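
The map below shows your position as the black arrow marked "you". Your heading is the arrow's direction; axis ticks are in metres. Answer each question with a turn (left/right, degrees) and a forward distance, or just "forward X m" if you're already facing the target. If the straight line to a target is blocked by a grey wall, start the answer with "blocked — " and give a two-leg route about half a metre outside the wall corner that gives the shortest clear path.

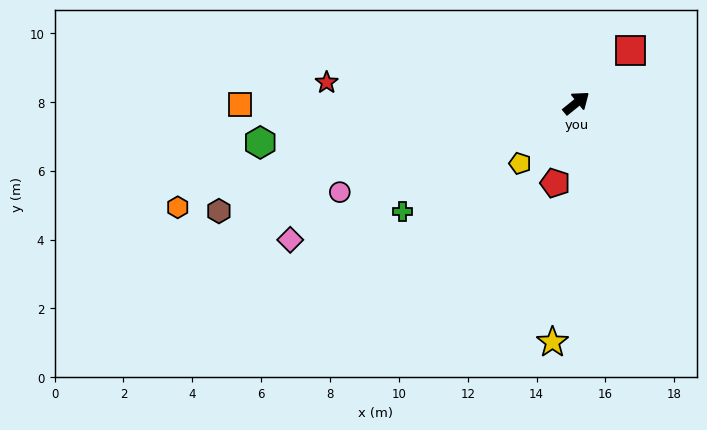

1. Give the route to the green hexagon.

turn left 148°, forward 9.3 m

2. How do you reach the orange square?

turn left 141°, forward 9.8 m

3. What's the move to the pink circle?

turn left 162°, forward 7.3 m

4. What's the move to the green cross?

turn left 173°, forward 5.9 m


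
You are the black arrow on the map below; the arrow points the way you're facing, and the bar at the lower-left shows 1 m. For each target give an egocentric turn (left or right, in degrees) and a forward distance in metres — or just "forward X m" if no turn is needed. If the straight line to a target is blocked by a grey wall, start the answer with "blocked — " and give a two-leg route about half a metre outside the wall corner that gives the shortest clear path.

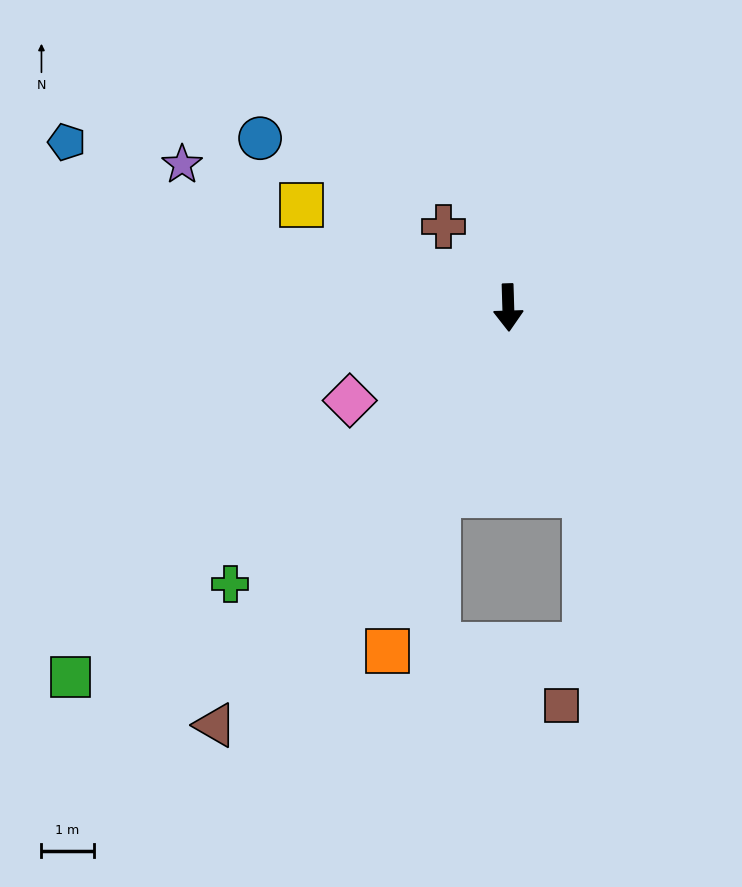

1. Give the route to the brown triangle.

turn right 37°, forward 9.8 m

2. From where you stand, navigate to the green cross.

turn right 47°, forward 7.5 m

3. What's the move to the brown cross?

turn right 143°, forward 2.0 m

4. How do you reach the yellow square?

turn right 118°, forward 4.4 m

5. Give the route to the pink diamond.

turn right 61°, forward 3.5 m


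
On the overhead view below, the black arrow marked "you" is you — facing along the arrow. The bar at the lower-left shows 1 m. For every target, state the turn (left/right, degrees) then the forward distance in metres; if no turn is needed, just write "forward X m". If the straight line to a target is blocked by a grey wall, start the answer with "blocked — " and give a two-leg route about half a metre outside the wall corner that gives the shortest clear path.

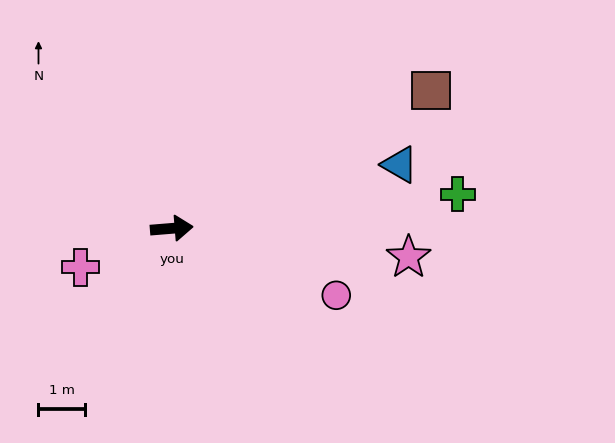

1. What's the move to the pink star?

turn right 12°, forward 5.2 m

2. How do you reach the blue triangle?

turn left 11°, forward 5.1 m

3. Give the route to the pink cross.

turn right 162°, forward 2.1 m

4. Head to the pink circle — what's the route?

turn right 27°, forward 3.8 m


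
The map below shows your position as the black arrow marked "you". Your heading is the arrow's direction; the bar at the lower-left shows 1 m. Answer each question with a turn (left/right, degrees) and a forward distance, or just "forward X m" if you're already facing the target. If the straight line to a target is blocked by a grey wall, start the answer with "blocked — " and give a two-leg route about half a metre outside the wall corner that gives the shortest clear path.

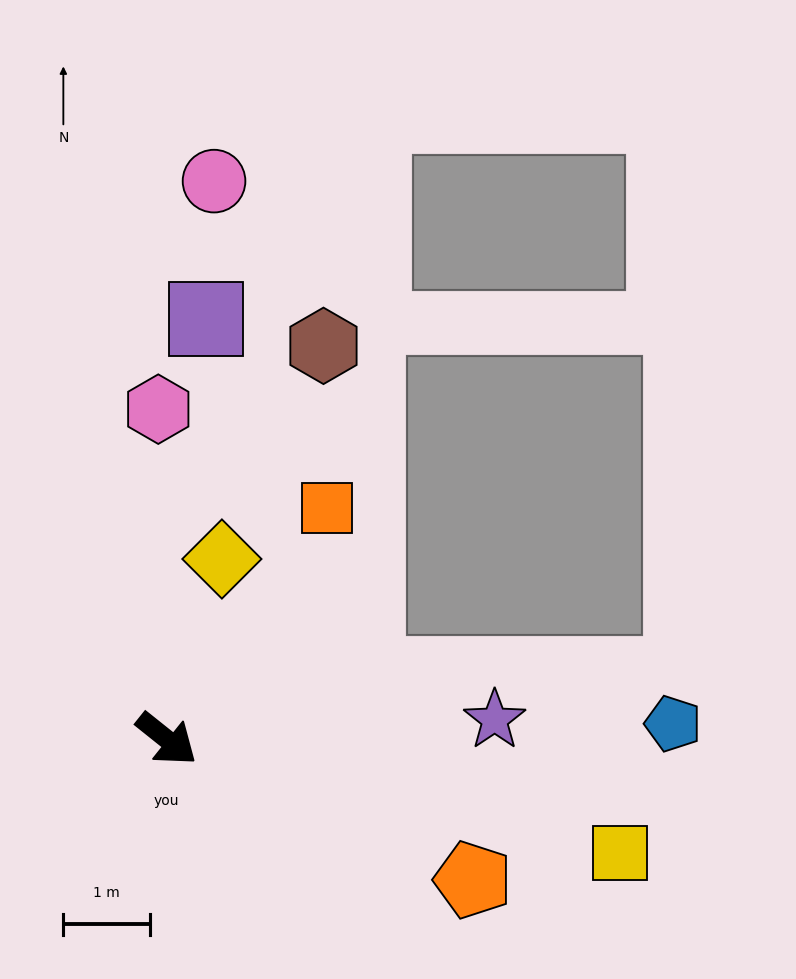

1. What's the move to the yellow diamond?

turn left 112°, forward 2.2 m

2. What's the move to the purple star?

turn left 42°, forward 3.8 m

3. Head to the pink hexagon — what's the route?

turn left 130°, forward 3.8 m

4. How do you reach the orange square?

turn left 94°, forward 3.2 m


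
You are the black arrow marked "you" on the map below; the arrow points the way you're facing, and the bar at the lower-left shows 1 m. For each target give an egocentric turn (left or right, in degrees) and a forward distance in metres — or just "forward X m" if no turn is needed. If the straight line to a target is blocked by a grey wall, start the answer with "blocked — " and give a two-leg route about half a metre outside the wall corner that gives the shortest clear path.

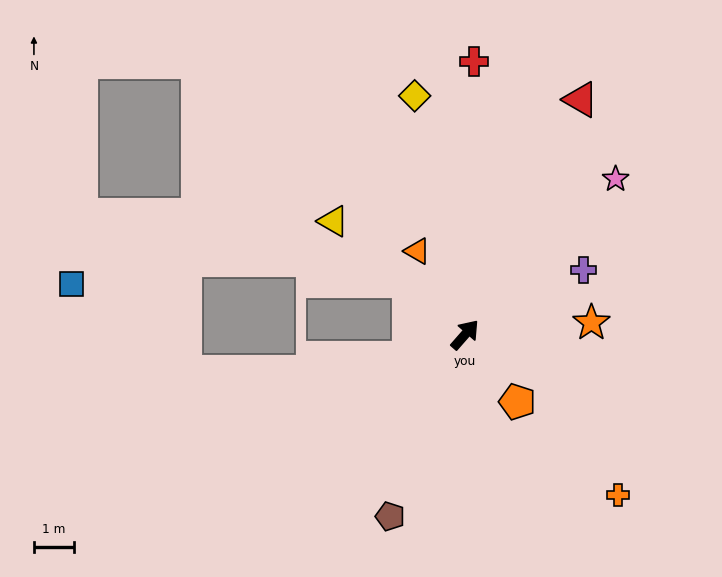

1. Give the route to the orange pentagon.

turn right 101°, forward 2.1 m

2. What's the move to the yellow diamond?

turn left 53°, forward 6.1 m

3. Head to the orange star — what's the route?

turn right 43°, forward 3.2 m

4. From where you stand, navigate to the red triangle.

turn left 15°, forward 6.5 m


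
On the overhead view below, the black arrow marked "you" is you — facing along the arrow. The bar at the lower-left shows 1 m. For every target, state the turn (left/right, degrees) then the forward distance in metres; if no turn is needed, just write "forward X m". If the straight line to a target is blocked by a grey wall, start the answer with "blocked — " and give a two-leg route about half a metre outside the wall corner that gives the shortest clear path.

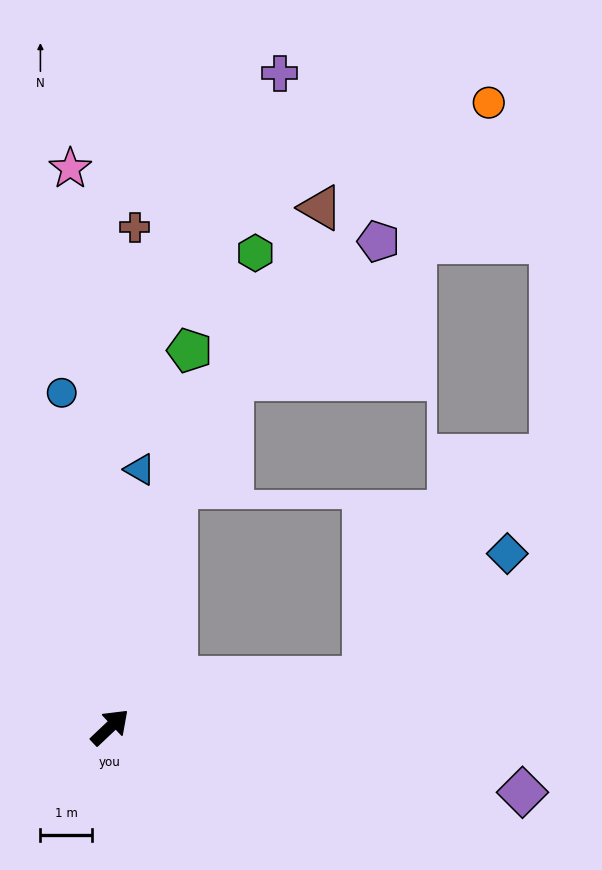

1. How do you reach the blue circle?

turn left 55°, forward 6.6 m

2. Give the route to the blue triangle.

turn left 40°, forward 5.0 m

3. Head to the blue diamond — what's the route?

blocked — turn right 32°, forward 5.0 m, then turn left 30°, forward 3.7 m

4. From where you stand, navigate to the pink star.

turn left 51°, forward 10.9 m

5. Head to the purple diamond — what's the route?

turn right 52°, forward 8.1 m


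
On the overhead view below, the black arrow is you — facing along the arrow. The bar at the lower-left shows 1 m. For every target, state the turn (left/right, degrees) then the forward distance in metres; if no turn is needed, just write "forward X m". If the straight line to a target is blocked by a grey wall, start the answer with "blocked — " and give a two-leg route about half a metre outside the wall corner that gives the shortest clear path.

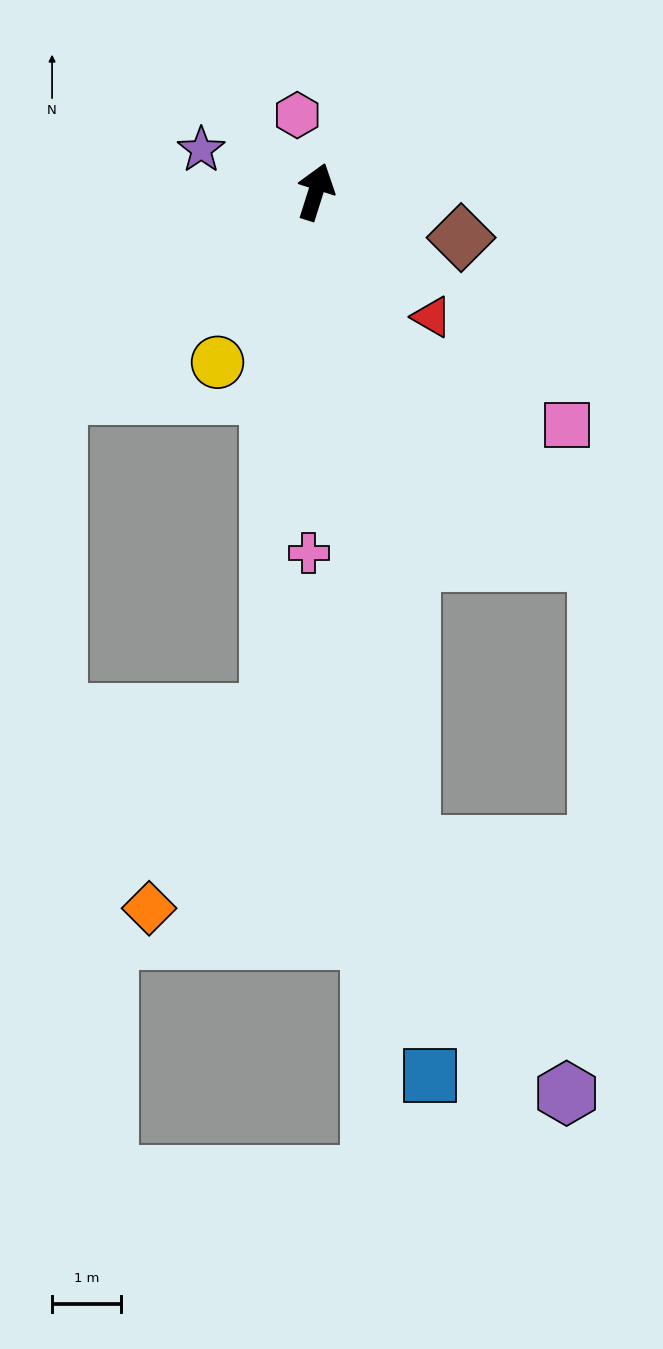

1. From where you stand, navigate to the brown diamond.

turn right 90°, forward 2.2 m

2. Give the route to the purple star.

turn left 87°, forward 1.8 m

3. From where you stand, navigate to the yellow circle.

turn left 168°, forward 2.8 m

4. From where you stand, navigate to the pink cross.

turn right 164°, forward 5.2 m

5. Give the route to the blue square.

turn right 155°, forward 12.9 m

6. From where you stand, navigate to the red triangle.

turn right 120°, forward 2.5 m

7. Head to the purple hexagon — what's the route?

blocked — turn right 154°, forward 9.5 m, then turn left 24°, forward 4.2 m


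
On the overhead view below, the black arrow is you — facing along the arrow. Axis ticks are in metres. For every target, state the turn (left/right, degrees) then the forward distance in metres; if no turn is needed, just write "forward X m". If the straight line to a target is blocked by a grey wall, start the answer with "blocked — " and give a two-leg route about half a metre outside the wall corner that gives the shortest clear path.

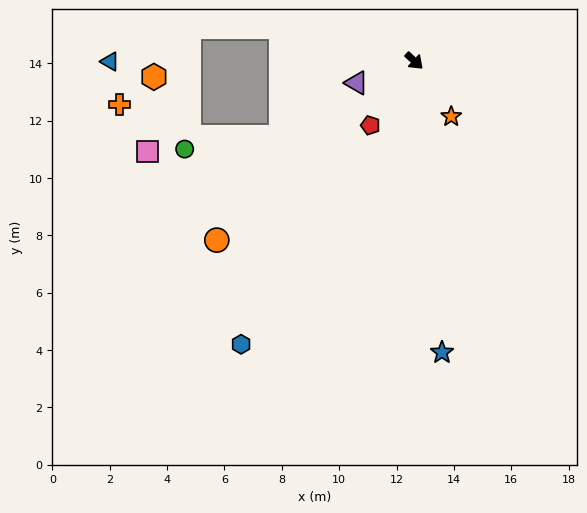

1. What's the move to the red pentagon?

turn right 81°, forward 2.7 m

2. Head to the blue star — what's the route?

turn right 42°, forward 10.2 m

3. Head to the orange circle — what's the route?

turn right 95°, forward 9.3 m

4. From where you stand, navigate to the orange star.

turn right 13°, forward 2.3 m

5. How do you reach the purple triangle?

turn right 116°, forward 2.2 m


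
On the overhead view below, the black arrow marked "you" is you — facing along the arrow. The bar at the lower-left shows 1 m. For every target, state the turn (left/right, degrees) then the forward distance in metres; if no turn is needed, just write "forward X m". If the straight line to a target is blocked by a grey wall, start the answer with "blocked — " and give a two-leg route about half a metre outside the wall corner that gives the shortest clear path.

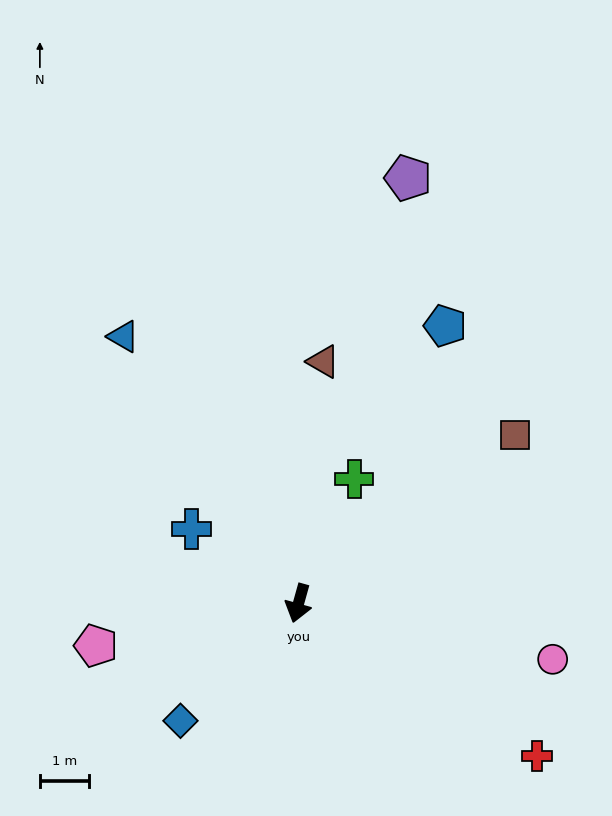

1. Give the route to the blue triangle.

turn right 131°, forward 6.5 m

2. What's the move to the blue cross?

turn right 109°, forward 2.7 m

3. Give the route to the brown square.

turn left 143°, forward 5.6 m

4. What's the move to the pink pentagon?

turn right 63°, forward 4.2 m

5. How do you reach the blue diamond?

turn right 30°, forward 3.4 m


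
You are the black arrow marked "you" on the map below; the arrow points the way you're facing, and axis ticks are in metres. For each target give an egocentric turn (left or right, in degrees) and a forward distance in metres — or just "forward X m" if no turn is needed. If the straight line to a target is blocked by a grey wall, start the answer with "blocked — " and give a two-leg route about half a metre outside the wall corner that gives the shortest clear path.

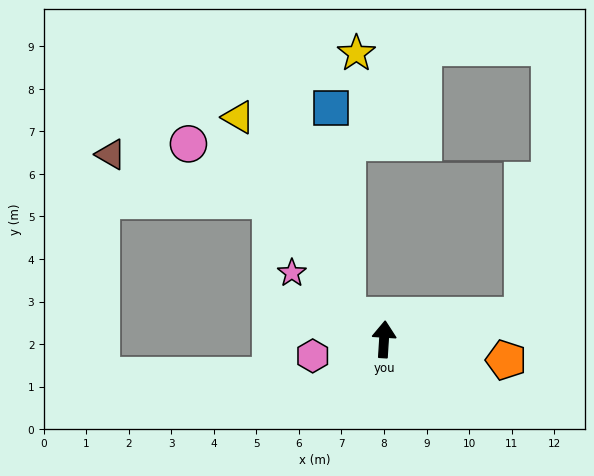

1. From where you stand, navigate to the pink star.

turn left 58°, forward 2.7 m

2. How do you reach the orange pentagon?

turn right 96°, forward 2.9 m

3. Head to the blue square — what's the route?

blocked — turn left 60°, forward 1.0 m, then turn right 52°, forward 4.9 m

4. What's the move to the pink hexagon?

turn left 107°, forward 1.7 m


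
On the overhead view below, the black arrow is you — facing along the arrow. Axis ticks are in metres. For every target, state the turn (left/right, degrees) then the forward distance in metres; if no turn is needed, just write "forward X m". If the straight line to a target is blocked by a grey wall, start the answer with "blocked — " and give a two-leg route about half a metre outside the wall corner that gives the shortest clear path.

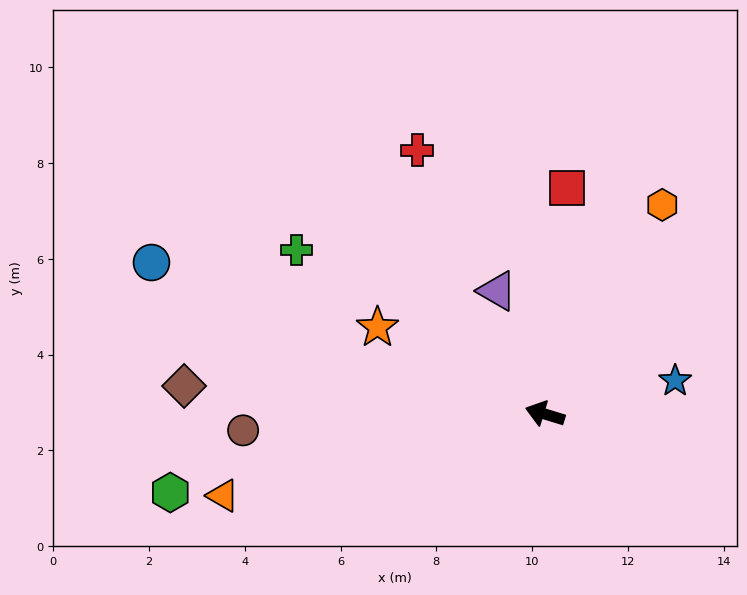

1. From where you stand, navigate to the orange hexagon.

turn right 102°, forward 5.0 m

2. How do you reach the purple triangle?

turn right 52°, forward 2.8 m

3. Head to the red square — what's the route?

turn right 79°, forward 4.7 m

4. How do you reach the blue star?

turn right 149°, forward 2.8 m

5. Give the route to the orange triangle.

turn left 31°, forward 6.9 m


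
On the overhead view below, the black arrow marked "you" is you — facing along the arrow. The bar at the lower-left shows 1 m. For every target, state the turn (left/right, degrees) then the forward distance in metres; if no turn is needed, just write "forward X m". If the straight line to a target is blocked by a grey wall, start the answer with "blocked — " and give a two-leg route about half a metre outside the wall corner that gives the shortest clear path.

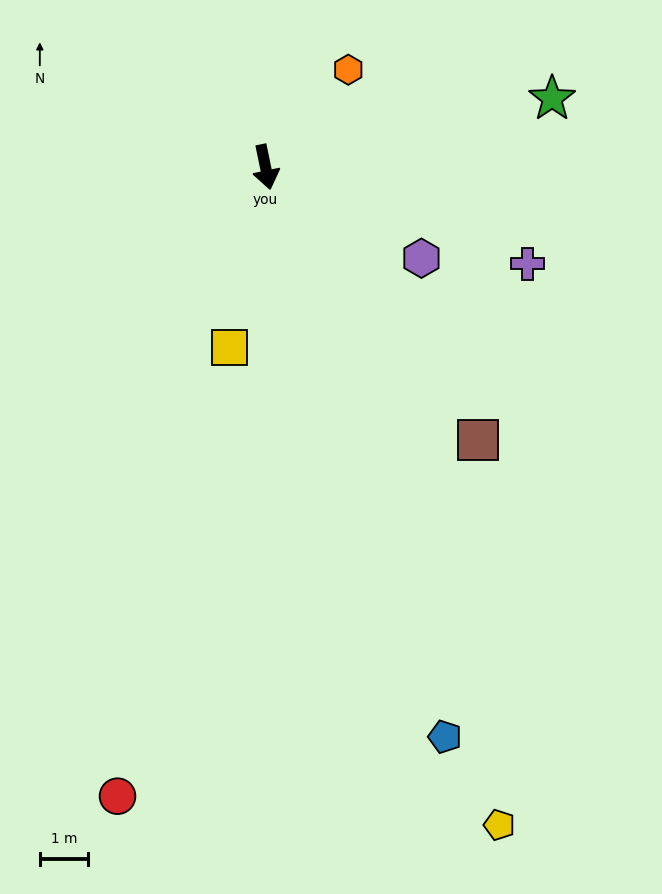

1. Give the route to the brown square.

turn left 26°, forward 7.2 m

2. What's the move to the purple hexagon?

turn left 48°, forward 3.8 m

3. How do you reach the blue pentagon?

turn left 6°, forward 12.4 m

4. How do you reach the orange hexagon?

turn left 128°, forward 2.7 m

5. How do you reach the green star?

turn left 92°, forward 6.1 m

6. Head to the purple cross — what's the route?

turn left 58°, forward 5.8 m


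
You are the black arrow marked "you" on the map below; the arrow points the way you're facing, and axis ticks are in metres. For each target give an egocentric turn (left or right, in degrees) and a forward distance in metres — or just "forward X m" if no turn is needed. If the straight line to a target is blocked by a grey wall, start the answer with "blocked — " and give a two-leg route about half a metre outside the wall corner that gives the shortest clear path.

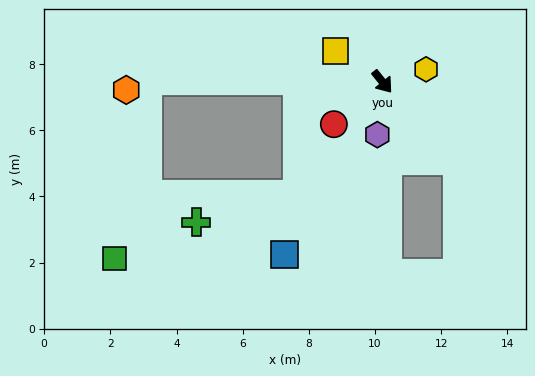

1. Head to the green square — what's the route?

blocked — turn right 129°, forward 7.1 m, then turn left 79°, forward 5.5 m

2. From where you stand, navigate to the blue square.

turn right 68°, forward 6.0 m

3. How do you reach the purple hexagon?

turn right 44°, forward 1.6 m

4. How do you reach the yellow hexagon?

turn left 67°, forward 1.4 m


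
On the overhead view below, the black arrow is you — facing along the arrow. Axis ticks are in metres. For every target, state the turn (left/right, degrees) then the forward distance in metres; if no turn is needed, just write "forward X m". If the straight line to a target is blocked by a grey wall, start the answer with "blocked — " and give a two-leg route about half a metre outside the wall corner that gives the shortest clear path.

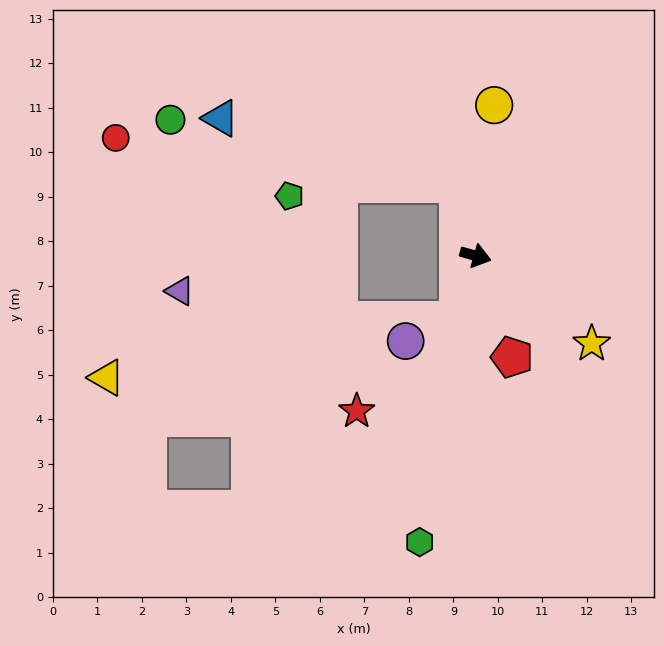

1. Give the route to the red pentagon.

turn right 54°, forward 2.4 m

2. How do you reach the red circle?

blocked — turn left 120°, forward 1.7 m, then turn left 68°, forward 7.8 m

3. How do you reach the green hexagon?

turn right 85°, forward 6.6 m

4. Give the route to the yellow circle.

turn left 99°, forward 3.4 m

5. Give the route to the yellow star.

turn right 21°, forward 3.3 m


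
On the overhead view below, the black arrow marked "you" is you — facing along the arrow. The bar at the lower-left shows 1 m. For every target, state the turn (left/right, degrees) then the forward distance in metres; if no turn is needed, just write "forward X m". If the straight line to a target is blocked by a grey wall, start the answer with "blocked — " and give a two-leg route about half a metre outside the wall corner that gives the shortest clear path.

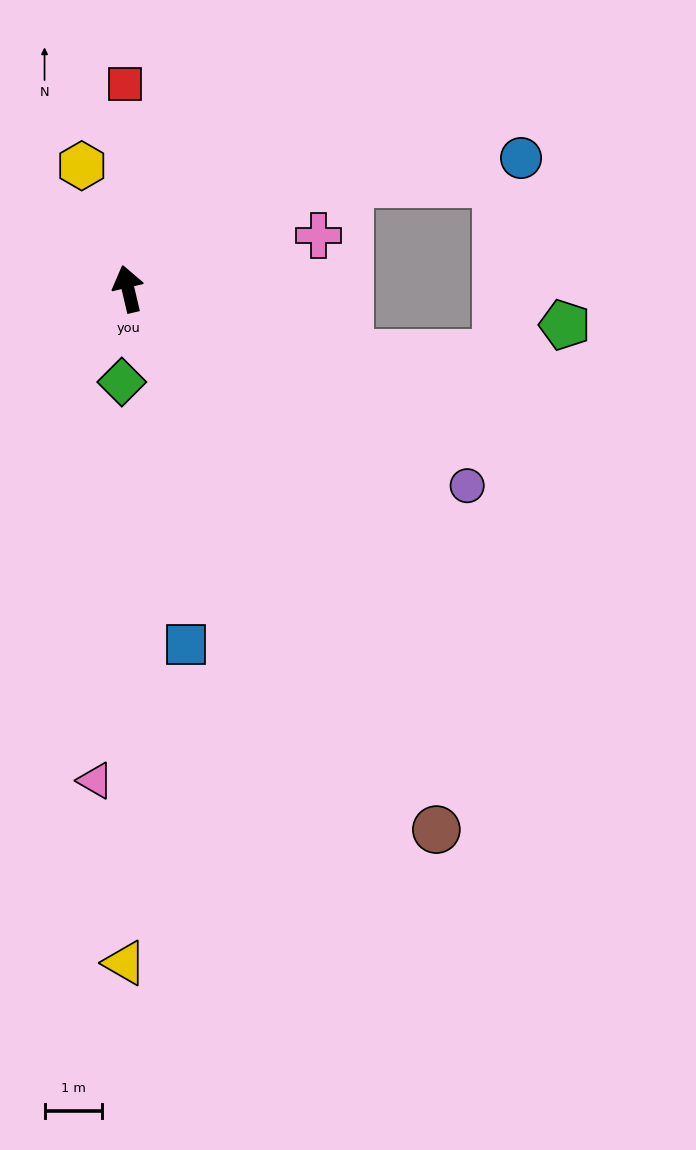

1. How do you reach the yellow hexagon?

turn left 7°, forward 2.3 m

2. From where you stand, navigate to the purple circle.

turn right 133°, forward 6.9 m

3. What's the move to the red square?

turn right 12°, forward 3.6 m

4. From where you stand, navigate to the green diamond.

turn left 163°, forward 1.6 m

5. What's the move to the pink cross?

turn right 87°, forward 3.5 m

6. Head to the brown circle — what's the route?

turn right 163°, forward 10.9 m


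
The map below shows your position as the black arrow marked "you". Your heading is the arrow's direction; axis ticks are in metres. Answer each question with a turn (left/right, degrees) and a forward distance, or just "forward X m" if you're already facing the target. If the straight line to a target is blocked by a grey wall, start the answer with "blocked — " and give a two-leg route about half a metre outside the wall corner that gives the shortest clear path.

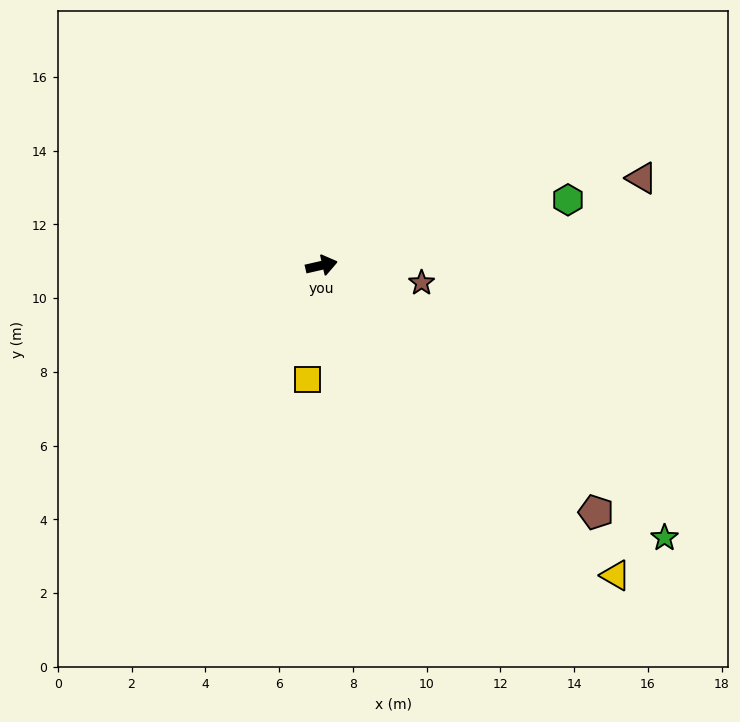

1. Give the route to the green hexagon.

forward 6.9 m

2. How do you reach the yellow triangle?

turn right 59°, forward 11.6 m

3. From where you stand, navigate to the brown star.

turn right 23°, forward 2.8 m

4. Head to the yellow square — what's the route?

turn right 110°, forward 3.1 m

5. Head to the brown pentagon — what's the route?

turn right 55°, forward 10.0 m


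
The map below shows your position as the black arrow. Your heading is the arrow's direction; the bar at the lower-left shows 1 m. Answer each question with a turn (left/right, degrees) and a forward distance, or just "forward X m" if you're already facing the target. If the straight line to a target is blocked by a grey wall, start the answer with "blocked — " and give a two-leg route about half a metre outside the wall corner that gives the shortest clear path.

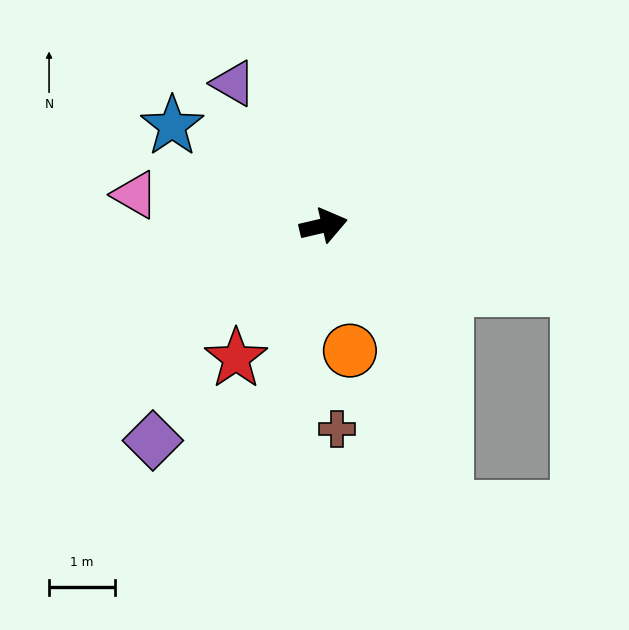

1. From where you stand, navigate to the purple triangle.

turn left 109°, forward 2.6 m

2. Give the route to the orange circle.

turn right 91°, forward 1.9 m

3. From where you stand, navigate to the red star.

turn right 137°, forward 2.4 m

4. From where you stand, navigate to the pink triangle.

turn left 157°, forward 2.9 m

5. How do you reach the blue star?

turn left 133°, forward 2.8 m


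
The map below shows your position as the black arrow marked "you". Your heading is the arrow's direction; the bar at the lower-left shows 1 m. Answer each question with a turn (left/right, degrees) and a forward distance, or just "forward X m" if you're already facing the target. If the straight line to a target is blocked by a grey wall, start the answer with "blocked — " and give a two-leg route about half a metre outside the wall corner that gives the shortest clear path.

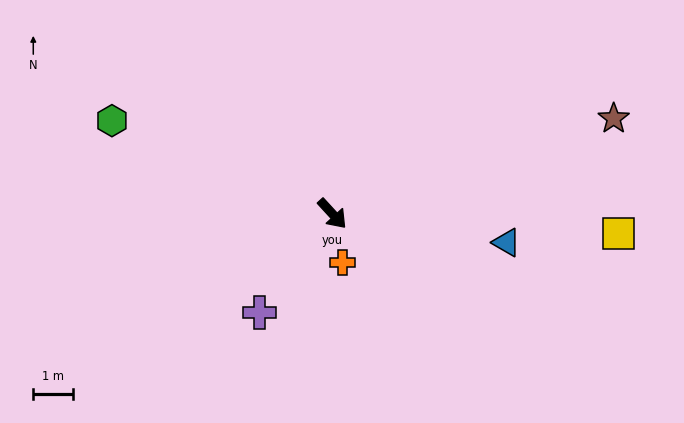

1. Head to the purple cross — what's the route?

turn right 79°, forward 3.1 m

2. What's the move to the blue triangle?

turn left 38°, forward 4.4 m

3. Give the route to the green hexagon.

turn right 155°, forward 6.0 m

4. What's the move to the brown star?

turn left 66°, forward 7.4 m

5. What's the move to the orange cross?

turn right 31°, forward 1.2 m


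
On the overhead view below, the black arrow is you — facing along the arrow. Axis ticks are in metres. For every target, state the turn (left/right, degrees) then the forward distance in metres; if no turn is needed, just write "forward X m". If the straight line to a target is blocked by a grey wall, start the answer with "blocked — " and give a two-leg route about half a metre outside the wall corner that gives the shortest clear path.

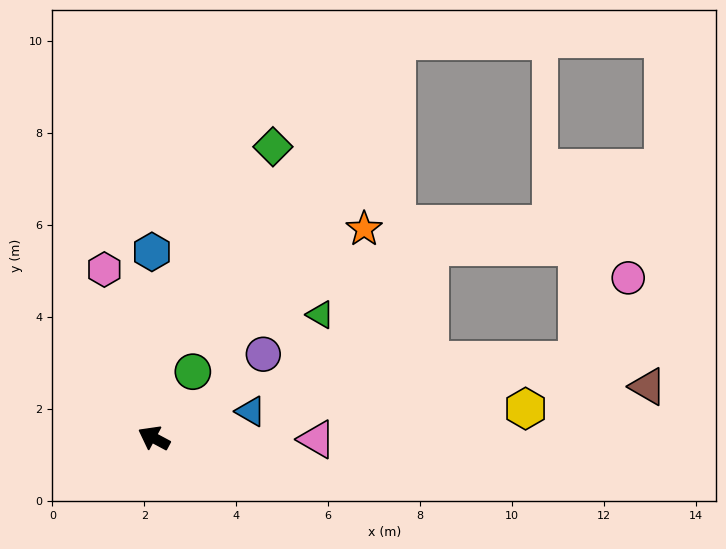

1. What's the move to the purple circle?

turn right 114°, forward 3.0 m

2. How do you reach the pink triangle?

turn right 152°, forward 3.5 m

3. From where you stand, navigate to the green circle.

turn right 92°, forward 1.7 m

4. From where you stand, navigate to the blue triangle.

turn right 136°, forward 2.2 m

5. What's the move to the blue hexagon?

turn right 61°, forward 4.1 m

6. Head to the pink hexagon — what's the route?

turn right 45°, forward 3.8 m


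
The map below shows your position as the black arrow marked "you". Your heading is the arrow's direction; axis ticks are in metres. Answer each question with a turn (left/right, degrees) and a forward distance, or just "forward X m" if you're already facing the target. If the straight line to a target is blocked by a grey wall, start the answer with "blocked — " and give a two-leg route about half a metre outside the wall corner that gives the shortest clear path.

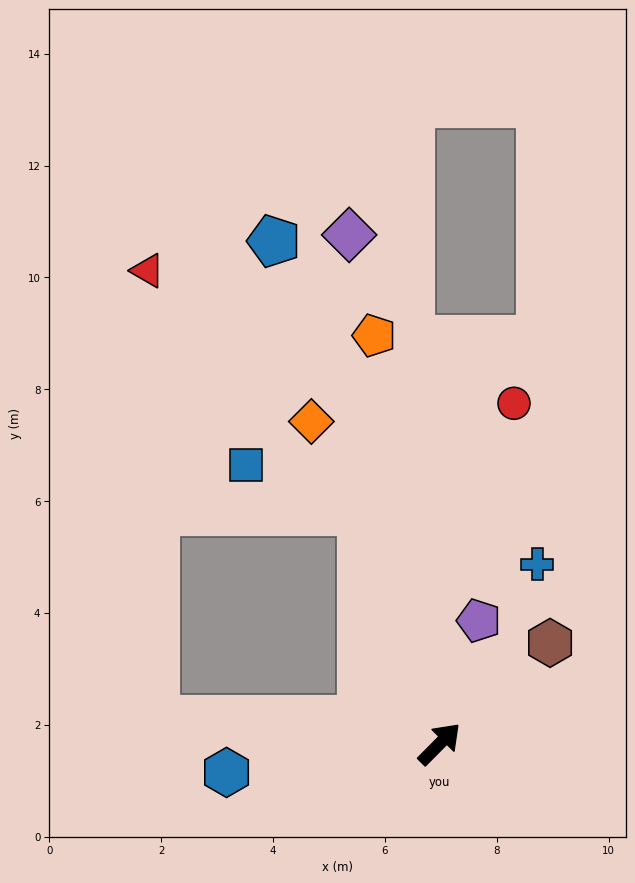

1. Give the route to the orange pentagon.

turn left 54°, forward 7.4 m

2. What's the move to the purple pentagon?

turn left 27°, forward 2.3 m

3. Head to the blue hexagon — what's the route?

turn left 142°, forward 3.8 m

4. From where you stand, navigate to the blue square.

blocked — turn left 63°, forward 4.4 m, then turn left 50°, forward 2.2 m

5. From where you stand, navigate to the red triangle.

blocked — turn left 130°, forward 5.1 m, then turn right 84°, forward 8.0 m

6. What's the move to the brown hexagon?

turn right 3°, forward 2.7 m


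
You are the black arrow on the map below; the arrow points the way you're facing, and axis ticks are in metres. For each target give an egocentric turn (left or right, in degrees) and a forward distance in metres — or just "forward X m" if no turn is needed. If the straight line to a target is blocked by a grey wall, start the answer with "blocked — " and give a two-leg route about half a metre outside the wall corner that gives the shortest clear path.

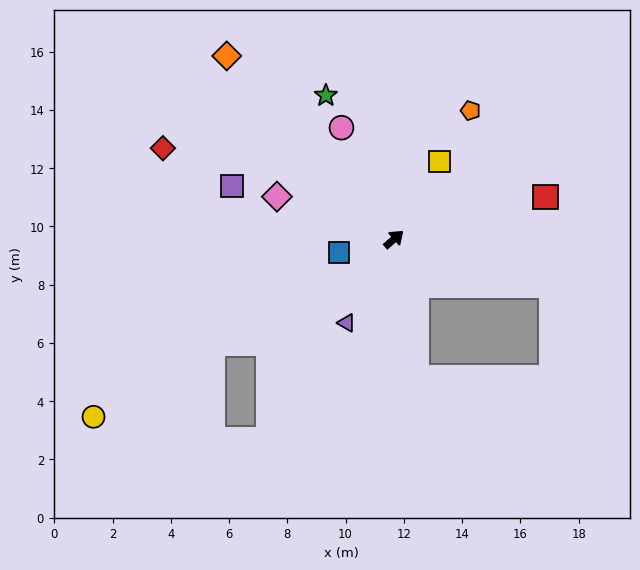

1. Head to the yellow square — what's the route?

turn left 18°, forward 3.1 m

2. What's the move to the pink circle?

turn left 74°, forward 4.2 m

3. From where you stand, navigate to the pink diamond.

turn left 119°, forward 4.3 m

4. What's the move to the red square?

turn right 26°, forward 5.4 m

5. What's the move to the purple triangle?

turn right 161°, forward 3.3 m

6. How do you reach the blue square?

turn left 153°, forward 1.9 m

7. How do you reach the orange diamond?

turn left 91°, forward 8.5 m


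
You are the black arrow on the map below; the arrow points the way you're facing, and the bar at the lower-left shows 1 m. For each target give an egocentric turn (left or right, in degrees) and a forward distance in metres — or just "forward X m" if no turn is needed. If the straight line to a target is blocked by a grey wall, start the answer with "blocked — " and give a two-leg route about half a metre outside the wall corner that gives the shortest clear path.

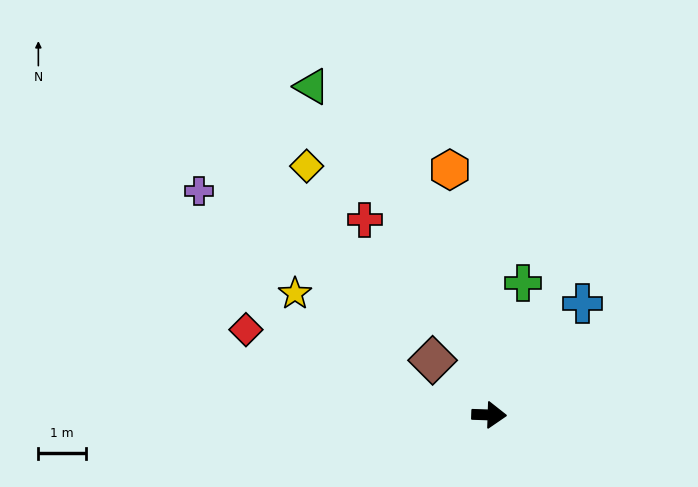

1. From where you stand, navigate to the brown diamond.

turn left 138°, forward 1.7 m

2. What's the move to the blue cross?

turn left 52°, forward 3.1 m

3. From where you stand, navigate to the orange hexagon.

turn left 101°, forward 5.2 m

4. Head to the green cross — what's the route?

turn left 78°, forward 2.9 m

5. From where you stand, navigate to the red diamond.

turn left 163°, forward 5.4 m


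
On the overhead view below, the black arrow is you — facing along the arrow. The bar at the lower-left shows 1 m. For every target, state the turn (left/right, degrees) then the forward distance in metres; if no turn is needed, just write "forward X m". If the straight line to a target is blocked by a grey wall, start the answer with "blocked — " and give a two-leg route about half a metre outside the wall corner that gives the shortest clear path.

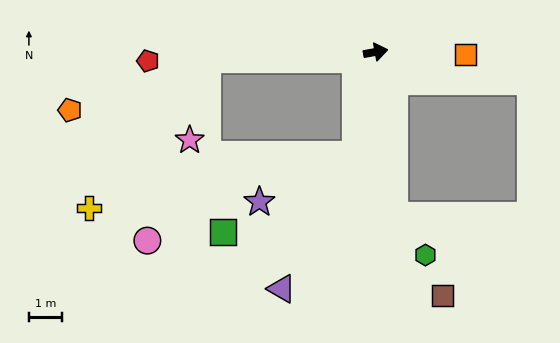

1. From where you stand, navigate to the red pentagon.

turn left 172°, forward 6.8 m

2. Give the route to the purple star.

blocked — turn right 111°, forward 3.2 m, then turn right 54°, forward 3.2 m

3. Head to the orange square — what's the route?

turn right 12°, forward 2.7 m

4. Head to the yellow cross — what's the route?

blocked — turn left 172°, forward 5.1 m, then turn left 49°, forward 5.7 m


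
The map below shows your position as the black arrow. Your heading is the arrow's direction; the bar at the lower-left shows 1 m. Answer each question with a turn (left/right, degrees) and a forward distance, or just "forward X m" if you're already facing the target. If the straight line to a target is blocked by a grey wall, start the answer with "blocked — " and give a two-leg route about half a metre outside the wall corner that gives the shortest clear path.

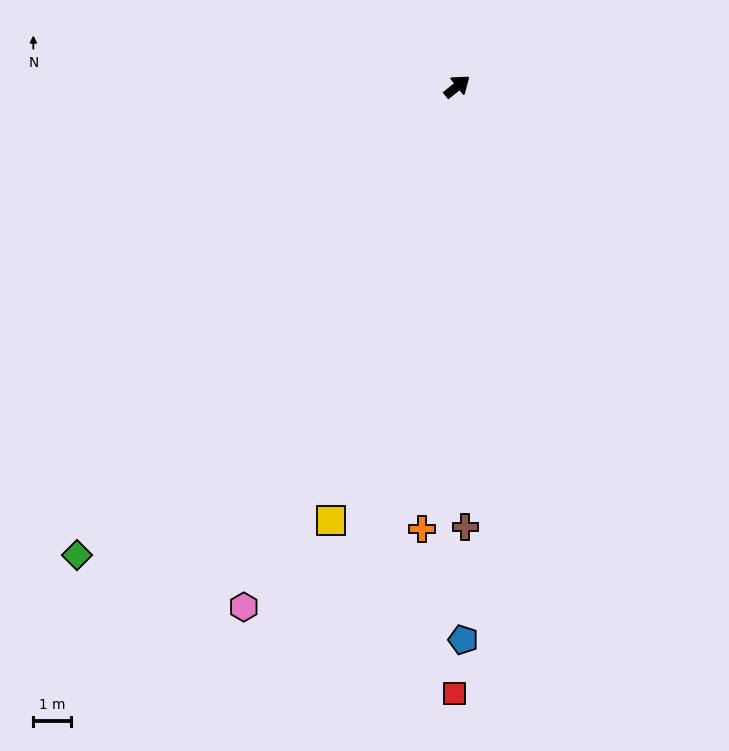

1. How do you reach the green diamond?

turn right 168°, forward 16.2 m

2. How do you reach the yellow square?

turn right 145°, forward 12.1 m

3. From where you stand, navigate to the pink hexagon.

turn right 151°, forward 15.1 m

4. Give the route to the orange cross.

turn right 133°, forward 11.9 m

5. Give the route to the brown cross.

turn right 128°, forward 11.8 m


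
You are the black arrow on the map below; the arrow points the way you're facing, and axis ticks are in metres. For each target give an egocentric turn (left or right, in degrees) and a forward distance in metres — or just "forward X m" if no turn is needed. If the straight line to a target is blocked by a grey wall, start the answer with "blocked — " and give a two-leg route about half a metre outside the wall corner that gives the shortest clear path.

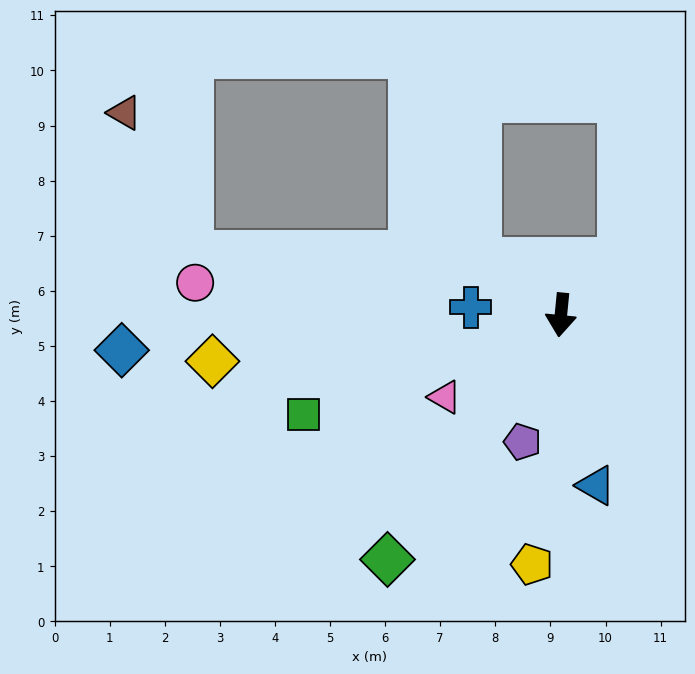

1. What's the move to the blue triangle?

turn left 17°, forward 3.2 m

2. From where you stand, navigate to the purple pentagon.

turn right 11°, forward 2.4 m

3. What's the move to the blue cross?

turn right 89°, forward 1.6 m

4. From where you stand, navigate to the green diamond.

turn right 30°, forward 5.4 m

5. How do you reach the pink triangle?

turn right 49°, forward 2.6 m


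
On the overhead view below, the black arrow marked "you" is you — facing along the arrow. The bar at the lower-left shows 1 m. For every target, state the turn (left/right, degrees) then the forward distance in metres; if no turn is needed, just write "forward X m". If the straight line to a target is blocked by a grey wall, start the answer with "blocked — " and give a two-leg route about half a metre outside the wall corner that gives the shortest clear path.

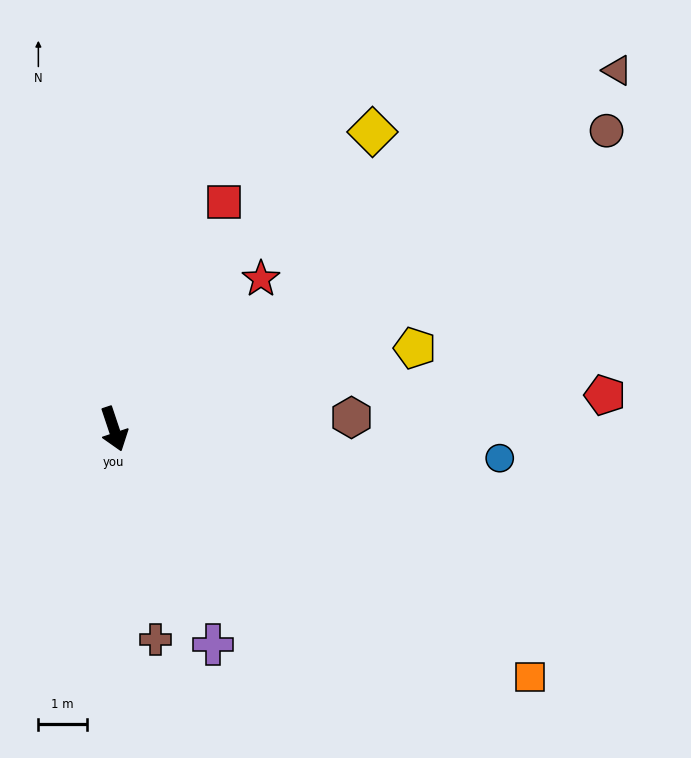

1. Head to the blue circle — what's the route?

turn left 67°, forward 8.0 m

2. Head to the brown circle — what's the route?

turn left 103°, forward 11.9 m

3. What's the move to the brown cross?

turn right 7°, forward 4.4 m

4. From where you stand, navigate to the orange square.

turn left 41°, forward 10.0 m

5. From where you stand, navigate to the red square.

turn left 136°, forward 5.2 m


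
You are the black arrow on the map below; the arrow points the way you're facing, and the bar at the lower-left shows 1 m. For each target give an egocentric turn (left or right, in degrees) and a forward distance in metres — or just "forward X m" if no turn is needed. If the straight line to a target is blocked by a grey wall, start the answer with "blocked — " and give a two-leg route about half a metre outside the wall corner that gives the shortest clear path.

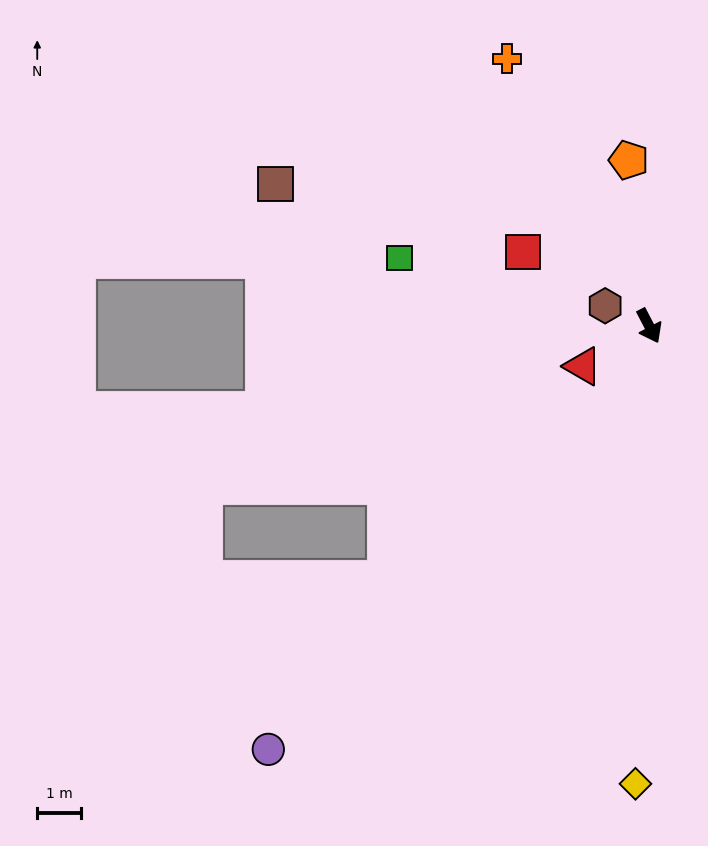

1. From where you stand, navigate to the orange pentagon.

turn left 160°, forward 3.8 m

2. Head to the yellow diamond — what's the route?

turn right 29°, forward 10.5 m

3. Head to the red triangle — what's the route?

turn right 86°, forward 1.8 m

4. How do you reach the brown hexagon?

turn right 142°, forward 1.1 m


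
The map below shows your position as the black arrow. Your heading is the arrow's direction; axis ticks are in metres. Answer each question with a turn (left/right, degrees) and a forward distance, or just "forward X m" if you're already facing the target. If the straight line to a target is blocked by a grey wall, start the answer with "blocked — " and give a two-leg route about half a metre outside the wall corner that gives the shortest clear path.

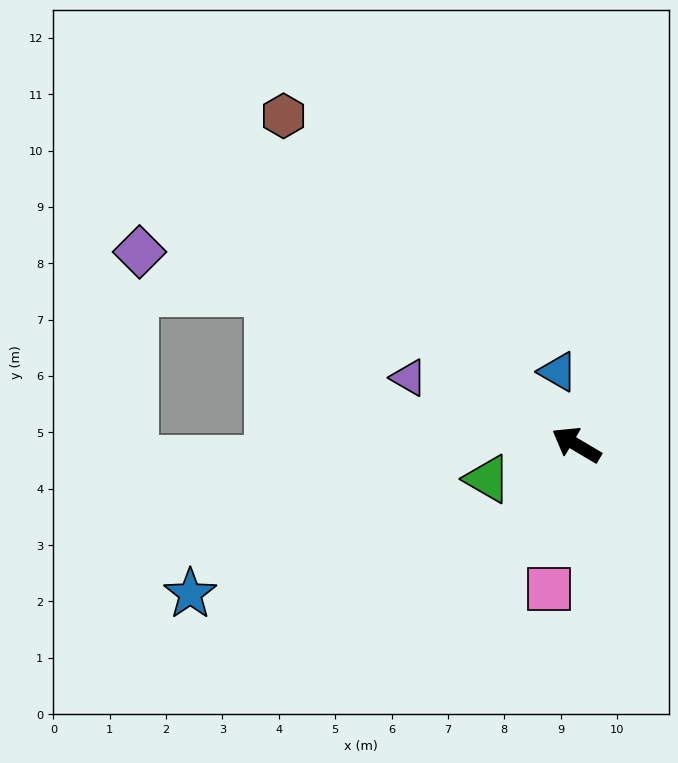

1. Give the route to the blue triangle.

turn right 45°, forward 1.3 m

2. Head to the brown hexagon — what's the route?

turn right 18°, forward 7.8 m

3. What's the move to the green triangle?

turn left 52°, forward 1.7 m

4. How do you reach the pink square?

turn left 110°, forward 2.6 m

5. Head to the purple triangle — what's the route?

turn left 9°, forward 3.2 m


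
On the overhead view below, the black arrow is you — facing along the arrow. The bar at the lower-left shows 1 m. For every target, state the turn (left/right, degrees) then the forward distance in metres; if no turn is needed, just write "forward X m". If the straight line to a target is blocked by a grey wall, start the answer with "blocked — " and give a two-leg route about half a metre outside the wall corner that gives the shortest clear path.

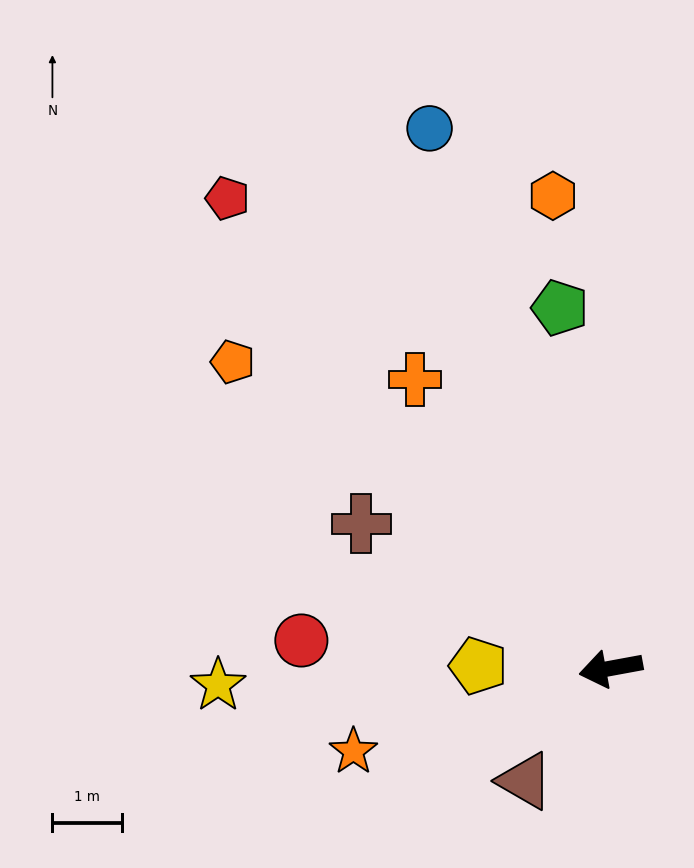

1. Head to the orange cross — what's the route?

turn right 66°, forward 5.0 m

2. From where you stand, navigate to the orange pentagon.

turn right 49°, forward 7.0 m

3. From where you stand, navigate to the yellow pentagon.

turn right 11°, forward 1.9 m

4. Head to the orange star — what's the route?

turn left 7°, forward 3.9 m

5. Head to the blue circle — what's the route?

turn right 82°, forward 8.2 m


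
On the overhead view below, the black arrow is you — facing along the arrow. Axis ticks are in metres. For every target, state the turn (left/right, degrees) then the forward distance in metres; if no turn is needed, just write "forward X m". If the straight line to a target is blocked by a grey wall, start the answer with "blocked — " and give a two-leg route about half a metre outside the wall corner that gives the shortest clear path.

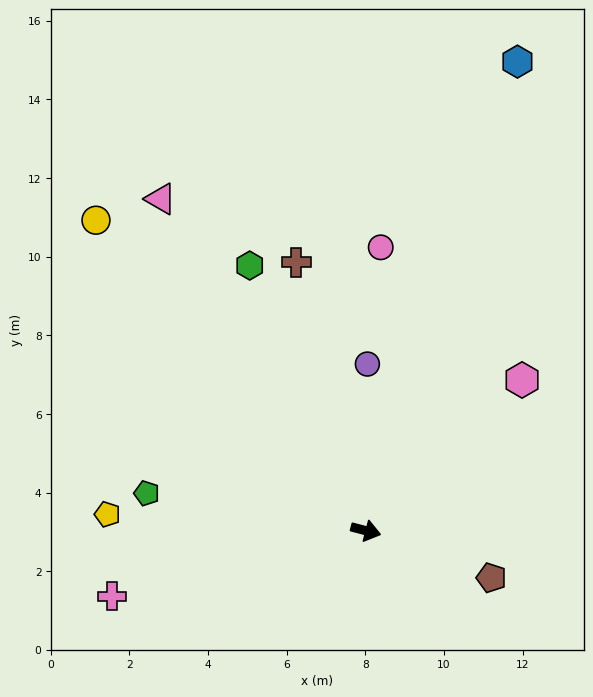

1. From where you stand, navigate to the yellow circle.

turn left 146°, forward 10.5 m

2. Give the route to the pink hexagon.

turn left 59°, forward 5.5 m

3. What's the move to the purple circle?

turn left 104°, forward 4.2 m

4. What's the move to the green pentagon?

turn right 175°, forward 5.7 m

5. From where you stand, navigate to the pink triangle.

turn left 136°, forward 9.9 m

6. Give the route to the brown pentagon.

turn right 6°, forward 3.4 m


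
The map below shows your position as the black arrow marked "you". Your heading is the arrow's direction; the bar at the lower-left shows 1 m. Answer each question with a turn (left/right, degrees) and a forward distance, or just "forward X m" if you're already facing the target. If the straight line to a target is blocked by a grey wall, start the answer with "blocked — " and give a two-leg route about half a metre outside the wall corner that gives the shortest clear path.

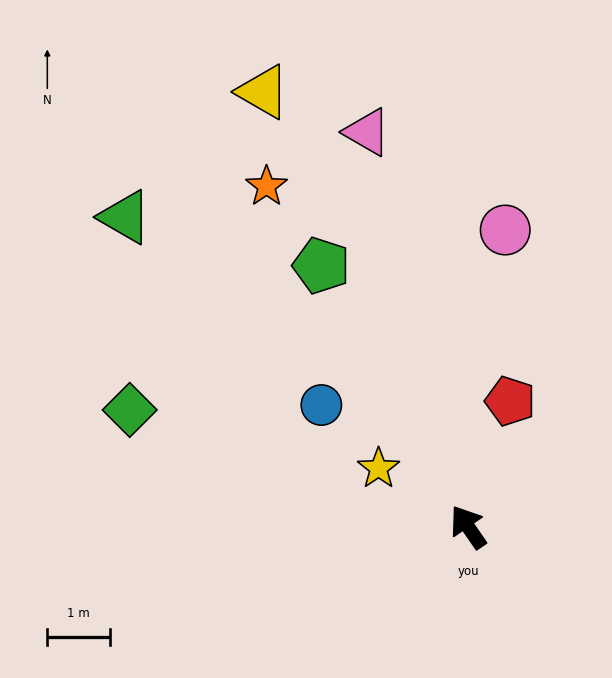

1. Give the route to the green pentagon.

turn right 5°, forward 4.7 m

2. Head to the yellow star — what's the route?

turn left 22°, forward 1.7 m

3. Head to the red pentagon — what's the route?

turn right 53°, forward 2.1 m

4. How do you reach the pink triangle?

turn right 20°, forward 6.5 m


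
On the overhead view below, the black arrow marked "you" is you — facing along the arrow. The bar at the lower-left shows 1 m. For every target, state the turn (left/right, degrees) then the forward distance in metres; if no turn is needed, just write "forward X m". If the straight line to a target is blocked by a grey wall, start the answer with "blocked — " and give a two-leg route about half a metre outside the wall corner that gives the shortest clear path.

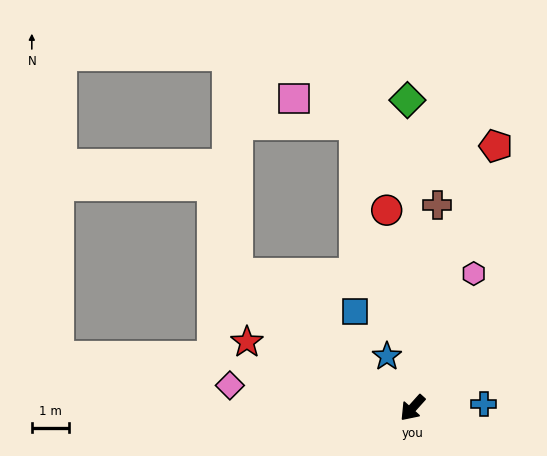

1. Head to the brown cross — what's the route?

turn right 145°, forward 5.5 m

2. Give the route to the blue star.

turn right 112°, forward 1.6 m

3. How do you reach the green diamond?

turn right 137°, forward 8.3 m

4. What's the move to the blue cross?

turn left 135°, forward 1.9 m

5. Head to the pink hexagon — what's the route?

turn right 163°, forward 4.0 m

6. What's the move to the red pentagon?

turn right 156°, forward 7.4 m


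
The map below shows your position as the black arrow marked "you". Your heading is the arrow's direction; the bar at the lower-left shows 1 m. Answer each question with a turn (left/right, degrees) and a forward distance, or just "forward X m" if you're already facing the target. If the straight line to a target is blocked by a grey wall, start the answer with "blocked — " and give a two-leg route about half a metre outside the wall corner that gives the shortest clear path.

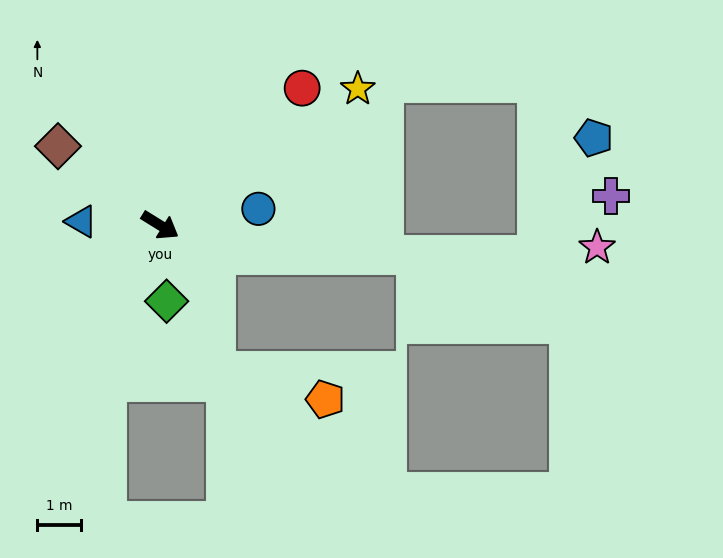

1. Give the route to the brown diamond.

turn left 174°, forward 2.9 m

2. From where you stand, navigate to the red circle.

turn left 76°, forward 4.5 m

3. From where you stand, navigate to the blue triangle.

turn right 151°, forward 1.8 m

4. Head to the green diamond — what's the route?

turn right 53°, forward 1.7 m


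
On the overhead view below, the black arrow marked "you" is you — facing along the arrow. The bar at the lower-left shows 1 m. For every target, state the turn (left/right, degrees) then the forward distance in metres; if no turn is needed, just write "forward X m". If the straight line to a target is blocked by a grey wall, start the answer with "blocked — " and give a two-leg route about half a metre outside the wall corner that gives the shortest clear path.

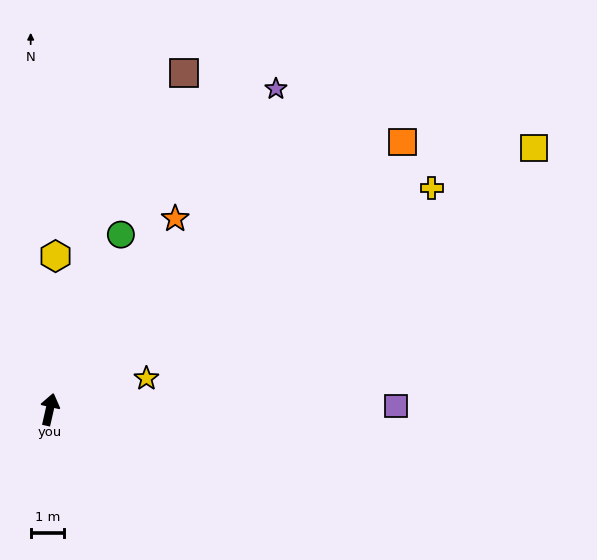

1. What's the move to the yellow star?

turn right 59°, forward 3.0 m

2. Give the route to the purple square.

turn right 77°, forward 10.3 m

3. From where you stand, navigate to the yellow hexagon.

turn left 11°, forward 4.6 m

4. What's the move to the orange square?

turn right 40°, forward 13.1 m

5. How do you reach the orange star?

turn right 21°, forward 6.8 m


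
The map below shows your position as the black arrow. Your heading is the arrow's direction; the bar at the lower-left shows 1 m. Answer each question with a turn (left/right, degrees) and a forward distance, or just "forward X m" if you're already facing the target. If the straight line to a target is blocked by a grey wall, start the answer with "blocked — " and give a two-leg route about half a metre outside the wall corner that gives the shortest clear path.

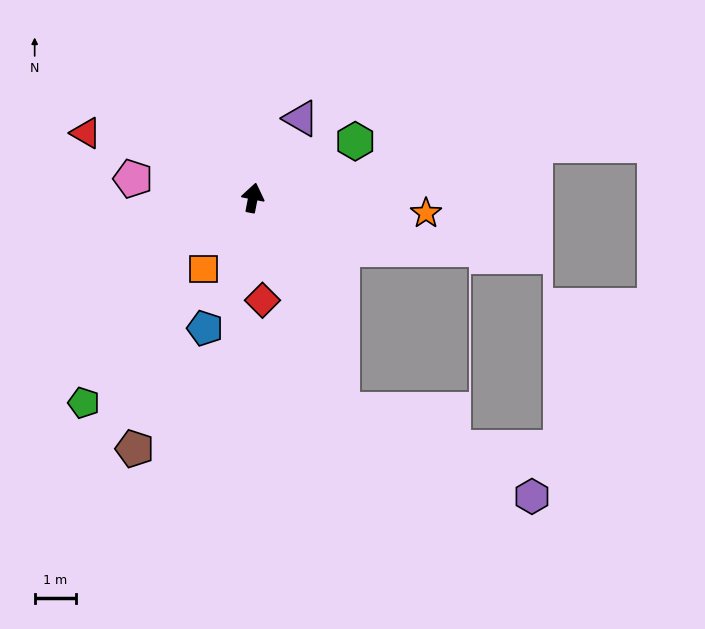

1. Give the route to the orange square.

turn left 156°, forward 2.1 m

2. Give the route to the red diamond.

turn right 164°, forward 2.5 m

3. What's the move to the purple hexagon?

blocked — turn right 146°, forward 5.6 m, then turn left 42°, forward 5.1 m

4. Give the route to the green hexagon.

turn right 50°, forward 2.9 m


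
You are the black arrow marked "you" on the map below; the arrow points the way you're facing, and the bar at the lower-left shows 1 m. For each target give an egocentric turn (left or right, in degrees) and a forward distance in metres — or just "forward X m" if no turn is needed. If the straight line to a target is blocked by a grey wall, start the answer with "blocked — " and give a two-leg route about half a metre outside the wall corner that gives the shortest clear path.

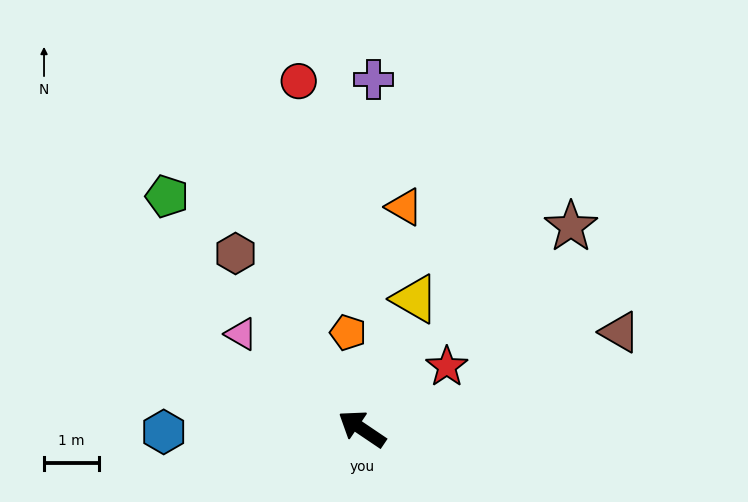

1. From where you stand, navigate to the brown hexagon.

turn right 20°, forward 3.9 m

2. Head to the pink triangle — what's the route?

turn right 4°, forward 2.8 m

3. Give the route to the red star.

turn right 110°, forward 1.9 m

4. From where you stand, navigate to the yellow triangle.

turn right 78°, forward 2.5 m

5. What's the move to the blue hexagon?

turn left 35°, forward 3.6 m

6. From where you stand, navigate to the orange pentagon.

turn right 48°, forward 1.8 m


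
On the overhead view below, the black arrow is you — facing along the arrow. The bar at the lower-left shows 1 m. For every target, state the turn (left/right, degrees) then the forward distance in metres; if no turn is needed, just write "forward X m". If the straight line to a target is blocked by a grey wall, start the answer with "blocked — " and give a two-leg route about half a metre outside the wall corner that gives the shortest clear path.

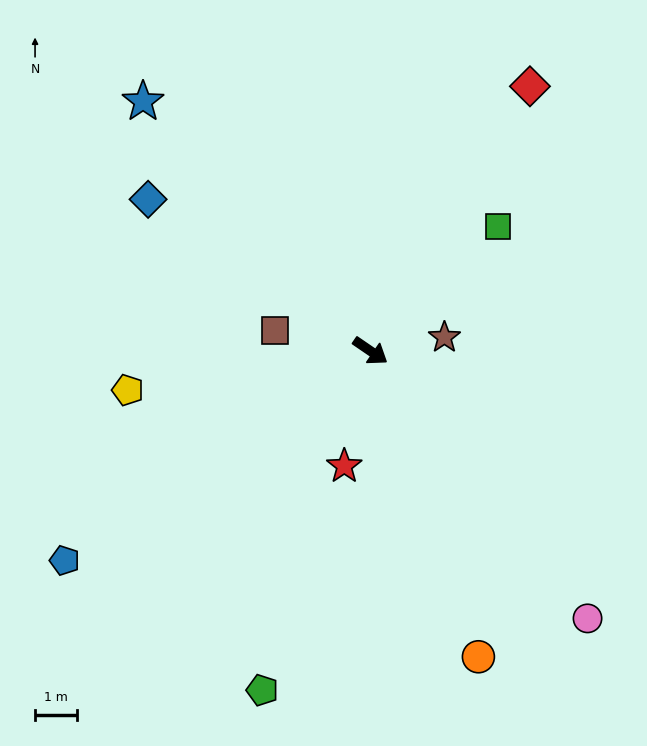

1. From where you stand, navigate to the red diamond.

turn left 93°, forward 7.4 m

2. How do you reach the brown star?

turn left 45°, forward 1.8 m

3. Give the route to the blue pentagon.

turn right 111°, forward 8.9 m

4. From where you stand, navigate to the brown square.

turn right 158°, forward 2.3 m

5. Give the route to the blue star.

turn left 167°, forward 8.1 m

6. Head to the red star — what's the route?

turn right 68°, forward 2.8 m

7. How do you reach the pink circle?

turn right 17°, forward 8.2 m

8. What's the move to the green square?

turn left 79°, forward 4.3 m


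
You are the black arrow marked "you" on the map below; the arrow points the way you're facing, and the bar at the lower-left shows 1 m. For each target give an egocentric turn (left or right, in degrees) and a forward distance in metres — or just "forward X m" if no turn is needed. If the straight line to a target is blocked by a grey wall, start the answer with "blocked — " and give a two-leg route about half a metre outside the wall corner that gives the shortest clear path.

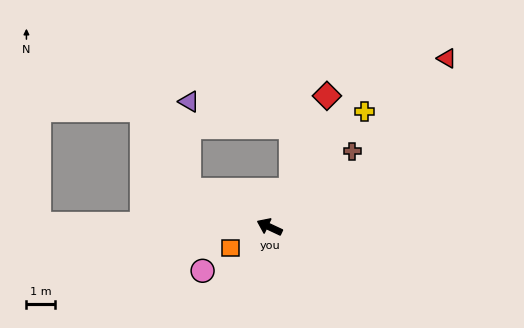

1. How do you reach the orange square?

turn left 53°, forward 1.5 m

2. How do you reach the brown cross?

turn right 112°, forward 3.9 m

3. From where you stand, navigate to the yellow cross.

turn right 104°, forward 5.2 m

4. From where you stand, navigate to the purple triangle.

blocked — forward 3.1 m, then turn right 65°, forward 3.0 m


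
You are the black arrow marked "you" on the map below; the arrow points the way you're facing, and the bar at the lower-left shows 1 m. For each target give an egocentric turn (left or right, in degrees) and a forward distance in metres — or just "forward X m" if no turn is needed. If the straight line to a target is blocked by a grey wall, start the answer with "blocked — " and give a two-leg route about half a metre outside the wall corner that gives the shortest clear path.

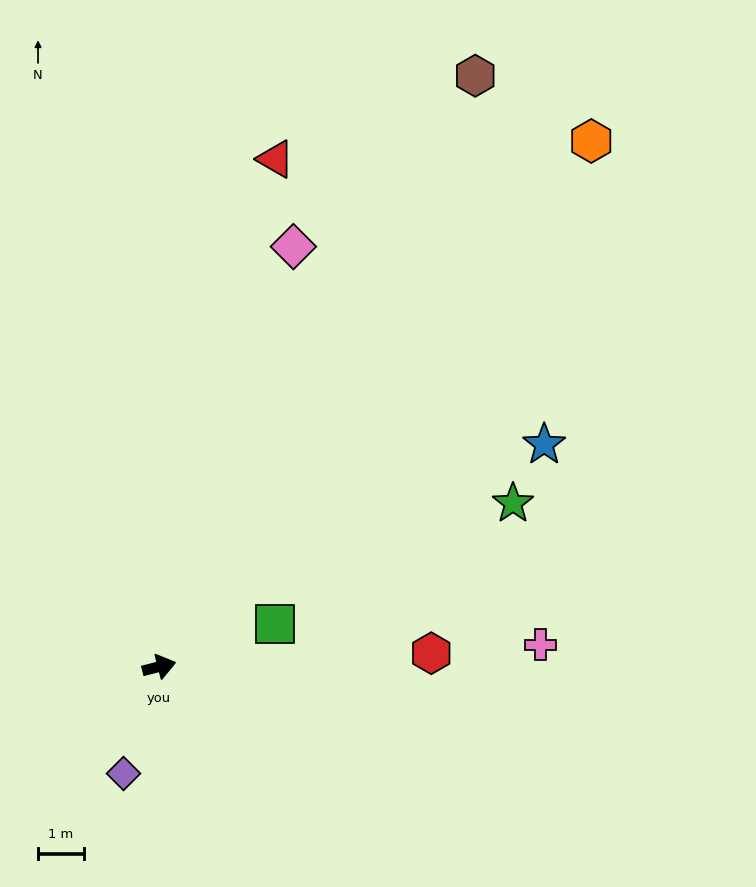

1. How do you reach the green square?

turn left 6°, forward 2.7 m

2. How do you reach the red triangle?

turn left 63°, forward 11.3 m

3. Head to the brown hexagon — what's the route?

turn left 47°, forward 14.5 m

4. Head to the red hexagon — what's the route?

turn right 12°, forward 5.9 m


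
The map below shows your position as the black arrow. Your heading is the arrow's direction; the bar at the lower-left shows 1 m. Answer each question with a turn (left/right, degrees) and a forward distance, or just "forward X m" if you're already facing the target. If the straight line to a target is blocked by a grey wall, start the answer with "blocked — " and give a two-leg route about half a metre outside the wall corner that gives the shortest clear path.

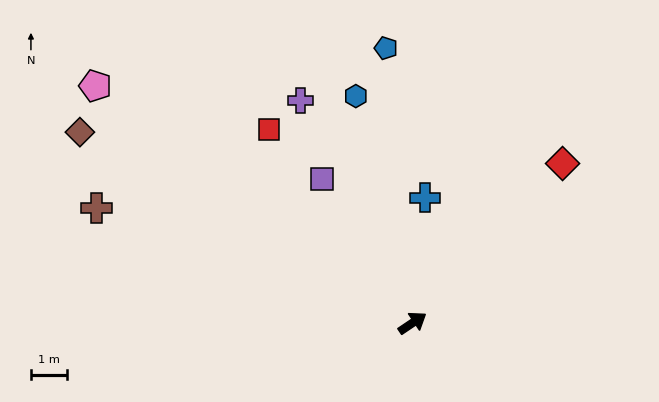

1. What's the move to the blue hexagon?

turn left 70°, forward 6.4 m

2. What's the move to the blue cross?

turn left 50°, forward 3.5 m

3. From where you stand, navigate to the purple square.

turn left 88°, forward 4.7 m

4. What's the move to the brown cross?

turn left 126°, forward 9.3 m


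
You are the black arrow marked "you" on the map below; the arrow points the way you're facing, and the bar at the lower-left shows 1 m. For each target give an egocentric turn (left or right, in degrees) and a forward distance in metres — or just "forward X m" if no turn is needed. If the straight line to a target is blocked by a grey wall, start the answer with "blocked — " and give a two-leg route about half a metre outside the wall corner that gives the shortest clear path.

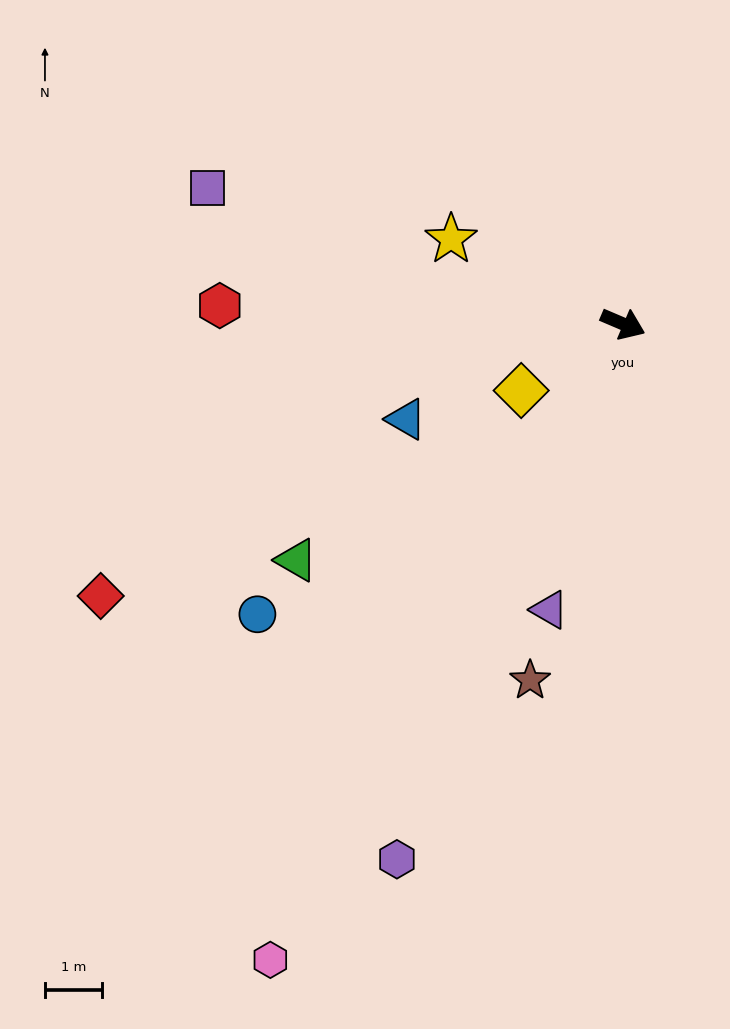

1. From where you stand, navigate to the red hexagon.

turn right 160°, forward 7.0 m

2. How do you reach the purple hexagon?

turn right 90°, forward 10.1 m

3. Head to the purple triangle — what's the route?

turn right 81°, forward 5.1 m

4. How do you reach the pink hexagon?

turn right 96°, forward 12.7 m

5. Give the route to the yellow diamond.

turn right 124°, forward 2.1 m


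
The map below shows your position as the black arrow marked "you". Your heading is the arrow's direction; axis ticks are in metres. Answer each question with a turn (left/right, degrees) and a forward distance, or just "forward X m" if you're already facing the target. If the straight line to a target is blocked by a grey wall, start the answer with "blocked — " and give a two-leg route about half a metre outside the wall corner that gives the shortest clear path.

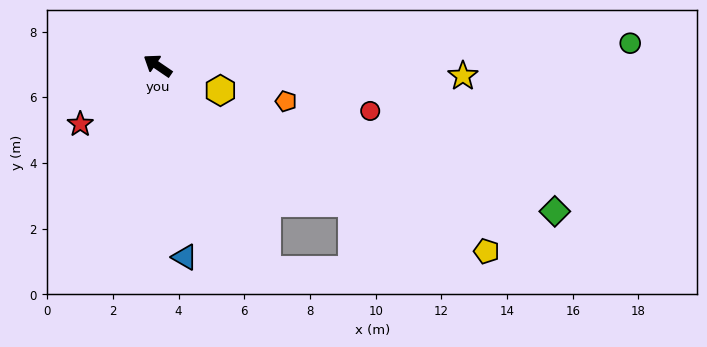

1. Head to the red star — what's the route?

turn left 71°, forward 3.0 m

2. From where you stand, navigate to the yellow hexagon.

turn right 167°, forward 2.1 m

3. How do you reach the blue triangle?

turn left 132°, forward 5.9 m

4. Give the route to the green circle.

turn right 143°, forward 14.4 m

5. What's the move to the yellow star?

turn right 148°, forward 9.3 m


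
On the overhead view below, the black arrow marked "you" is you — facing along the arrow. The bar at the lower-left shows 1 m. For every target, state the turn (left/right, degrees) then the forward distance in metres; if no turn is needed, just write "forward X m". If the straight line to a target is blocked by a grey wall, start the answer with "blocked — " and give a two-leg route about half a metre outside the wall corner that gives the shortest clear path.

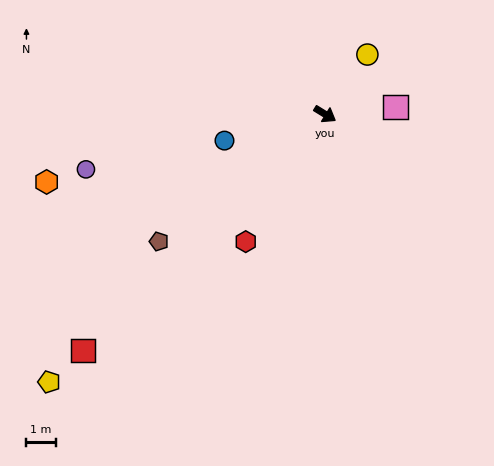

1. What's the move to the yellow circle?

turn left 86°, forward 2.5 m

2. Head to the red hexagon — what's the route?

turn right 90°, forward 5.1 m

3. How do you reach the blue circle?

turn right 134°, forward 3.5 m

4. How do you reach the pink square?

turn left 38°, forward 2.4 m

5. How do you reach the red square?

turn right 104°, forward 11.5 m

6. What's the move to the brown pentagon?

turn right 111°, forward 7.1 m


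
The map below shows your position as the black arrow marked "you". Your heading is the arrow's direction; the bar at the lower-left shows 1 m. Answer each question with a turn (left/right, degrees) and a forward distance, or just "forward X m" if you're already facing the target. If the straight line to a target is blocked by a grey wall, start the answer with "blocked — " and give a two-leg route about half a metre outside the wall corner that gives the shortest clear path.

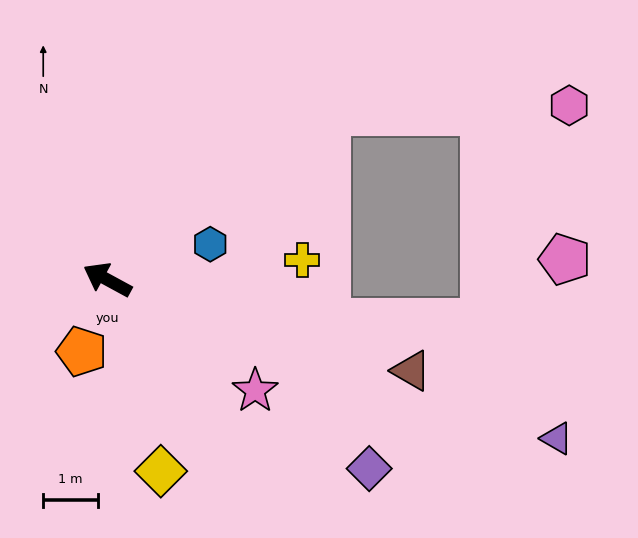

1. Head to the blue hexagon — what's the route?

turn right 132°, forward 2.0 m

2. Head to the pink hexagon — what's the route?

blocked — turn right 114°, forward 5.0 m, then turn right 36°, forward 4.4 m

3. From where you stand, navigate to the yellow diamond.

turn left 134°, forward 3.6 m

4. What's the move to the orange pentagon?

turn left 99°, forward 1.4 m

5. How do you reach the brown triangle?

turn right 168°, forward 5.8 m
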